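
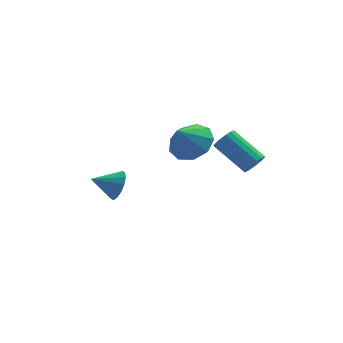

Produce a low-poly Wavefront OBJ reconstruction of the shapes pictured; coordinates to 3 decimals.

v -2.737 -1.209 -3.424
v -2.414 -1.481 -2.732
v -3.903 -1.251 -2.896
v -2.413 -1.063 -2.696
v -2.498 -0.684 -2.855
v -2.648 -0.446 -3.166
v -2.821 -0.413 -3.547
v -2.972 -0.593 -3.894
v -3.06 -0.938 -4.115
v -3.062 -1.355 -4.152
v -2.976 -1.734 -3.993
v -2.827 -1.972 -3.682
v -2.653 -2.005 -3.301
v -2.502 -1.826 -2.954
v 2.75 -4.367 -0.4
v 3.01 -4.557 0.107
v 1.85 -3.483 1.106
v 1.59 -3.293 0.6
v 3.171 -4.305 0.023
v 2.012 -3.231 1.022
v 3.22 -4.07 -0.174
v 2.06 -2.996 0.825
v 3.142 -3.914 -0.431
v 1.982 -2.84 0.568
v 2.96 -3.88 -0.68
v 1.8 -2.806 0.319
v 2.721 -3.976 -0.854
v 1.561 -2.902 0.146
v 2.49 -4.177 -0.906
v 1.33 -3.103 0.093
v 2.328 -4.429 -0.822
v 1.169 -3.355 0.177
v 2.28 -4.664 -0.625
v 1.12 -3.59 0.374
v 2.358 -4.82 -0.368
v 1.198 -3.746 0.631
v 2.54 -4.854 -0.119
v 1.38 -3.78 0.88
v 2.779 -4.758 0.054
v 1.619 -3.684 1.054
v 0.45 -1.243 -0.848
v 1.391 -1.647 -0.474
v -0.23 -1.797 0.268
v 1.282 -0.961 -0.202
v 0.783 -0.408 -0.232
v 0.128 -0.246 -0.55
v -0.375 -0.55 -1.008
v -0.493 -1.178 -1.391
v -0.169 -1.837 -1.52
v 0.445 -2.218 -1.335
v 1.061 -2.143 -0.922
f 2 1 4
f 2 4 3
f 4 1 5
f 4 5 3
f 5 1 6
f 5 6 3
f 6 1 7
f 6 7 3
f 7 1 8
f 7 8 3
f 8 1 9
f 8 9 3
f 9 1 10
f 9 10 3
f 10 1 11
f 10 11 3
f 11 1 12
f 11 12 3
f 12 1 13
f 12 13 3
f 13 1 14
f 13 14 3
f 14 1 2
f 14 2 3
f 16 15 19
f 16 19 17
f 17 19 20
f 17 20 18
f 19 15 21
f 19 21 20
f 20 21 22
f 20 22 18
f 21 15 23
f 21 23 22
f 22 23 24
f 22 24 18
f 23 15 25
f 23 25 24
f 24 25 26
f 24 26 18
f 25 15 27
f 25 27 26
f 26 27 28
f 26 28 18
f 27 15 29
f 27 29 28
f 28 29 30
f 28 30 18
f 29 15 31
f 29 31 30
f 30 31 32
f 30 32 18
f 31 15 33
f 31 33 32
f 32 33 34
f 32 34 18
f 33 15 35
f 33 35 34
f 34 35 36
f 34 36 18
f 35 15 37
f 35 37 36
f 36 37 38
f 36 38 18
f 37 15 39
f 37 39 38
f 38 39 40
f 38 40 18
f 39 15 16
f 39 16 40
f 40 16 17
f 40 17 18
f 42 41 44
f 42 44 43
f 44 41 45
f 44 45 43
f 45 41 46
f 45 46 43
f 46 41 47
f 46 47 43
f 47 41 48
f 47 48 43
f 48 41 49
f 48 49 43
f 49 41 50
f 49 50 43
f 50 41 51
f 50 51 43
f 51 41 42
f 51 42 43



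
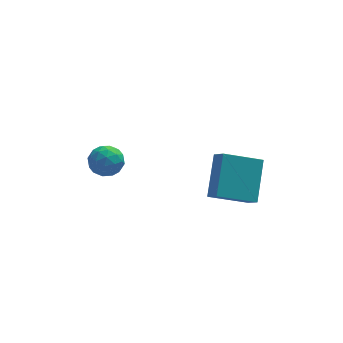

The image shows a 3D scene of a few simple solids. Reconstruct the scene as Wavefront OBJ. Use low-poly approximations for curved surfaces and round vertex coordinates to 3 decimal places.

v -2.151 1.716 2.123
v -1.756 1.922 2.735
v -1.404 0.758 1.965
v -1.009 0.964 2.577
v -1.715 0.701 2.652
v -2.176 1.292 2.75
v -0.984 1.388 1.95
v -1.445 1.979 2.048
v -1.035 1.719 2.628
v -1.487 1.295 3.063
v -1.673 1.385 1.637
v -2.125 0.961 2.072
v -2.019 1.903 2.443
v -1.141 0.777 2.257
v -1.556 0.622 2.301
v -1.324 0.743 2.661
v -2.266 1.533 2.452
v -2.034 1.654 2.812
v -2.01 0.936 2.763
v -1.126 1.026 1.888
v -0.894 1.147 2.248
v -1.836 1.937 2.039
v -1.604 2.058 2.399
v -1.15 1.744 1.937
v -1.363 1.905 2.74
v -0.924 1.342 2.647
v -0.909 1.591 2.278
v -1.18 1.939 2.336
v -1.629 1.655 2.995
v -1.19 1.093 2.902
v -1.604 0.938 2.947
v -1.876 1.285 3.004
v -1.205 1.536 2.932
v -1.97 1.587 1.798
v -1.531 1.025 1.705
v -1.284 1.395 1.696
v -1.556 1.742 1.753
v -2.236 1.338 2.053
v -1.797 0.775 1.96
v -1.98 0.741 2.364
v -2.251 1.089 2.422
v -1.955 1.144 1.768
v 2.016 -2.491 3.246
v 2.491 -1.147 4.472
v 1.776 -1.911 2.703
v 2.251 -0.567 3.929
v 3.549 -2.453 2.611
v 4.024 -1.109 3.837
v 3.309 -1.873 2.068
v 3.784 -0.529 3.294
f 1 38 17
f 38 12 41
f 17 41 6
f 38 41 17
f 1 17 13
f 17 6 18
f 13 18 2
f 17 18 13
f 1 13 22
f 13 2 23
f 22 23 8
f 13 23 22
f 1 22 34
f 22 8 37
f 34 37 11
f 22 37 34
f 1 34 38
f 34 11 42
f 38 42 12
f 34 42 38
f 2 18 29
f 18 6 32
f 29 32 10
f 18 32 29
f 6 41 19
f 41 12 40
f 19 40 5
f 41 40 19
f 12 42 39
f 42 11 35
f 39 35 3
f 42 35 39
f 11 37 36
f 37 8 24
f 36 24 7
f 37 24 36
f 8 23 28
f 23 2 25
f 28 25 9
f 23 25 28
f 4 30 16
f 30 10 31
f 16 31 5
f 30 31 16
f 4 16 14
f 16 5 15
f 14 15 3
f 16 15 14
f 4 14 21
f 14 3 20
f 21 20 7
f 14 20 21
f 4 21 26
f 21 7 27
f 26 27 9
f 21 27 26
f 4 26 30
f 26 9 33
f 30 33 10
f 26 33 30
f 5 31 19
f 31 10 32
f 19 32 6
f 31 32 19
f 3 15 39
f 15 5 40
f 39 40 12
f 15 40 39
f 7 20 36
f 20 3 35
f 36 35 11
f 20 35 36
f 9 27 28
f 27 7 24
f 28 24 8
f 27 24 28
f 10 33 29
f 33 9 25
f 29 25 2
f 33 25 29
f 44 46 43
f 47 44 43
f 43 46 45
f 45 47 43
f 44 50 46
f 48 44 47
f 48 50 44
f 46 50 45
f 49 47 45
f 45 50 49
f 49 48 47
f 50 48 49



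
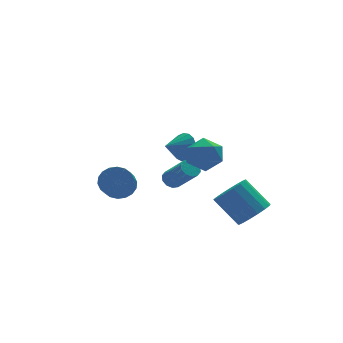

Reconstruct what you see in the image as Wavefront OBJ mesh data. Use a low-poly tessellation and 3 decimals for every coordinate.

v -0.323 -2.202 1.516
v 0.439 -2.573 2.255
v 0.081 -3.587 0.405
v 0.843 -3.958 1.144
v -0.253 -4.017 1.39
v -0.503 -3.161 2.076
v 1.023 -2.999 0.584
v 0.773 -2.143 1.27
v 1.271 -3.065 1.679
v 0.483 -3.694 2.177
v 0.037 -2.466 0.483
v -0.751 -3.095 0.981
v -2.419 1.752 -2.77
v -1.693 1.127 -2.927
v -2.256 0.263 -2.086
v -2.981 0.888 -1.93
v -1.55 1.359 -2.592
v -2.112 0.495 -1.752
v -1.578 1.669 -2.293
v -2.141 0.805 -1.452
v -1.773 1.995 -2.088
v -2.336 1.131 -1.248
v -2.096 2.273 -2.018
v -2.659 1.409 -1.178
v -2.483 2.448 -2.098
v -3.046 1.584 -1.257
v -2.857 2.485 -2.31
v -3.42 1.621 -1.47
v -3.144 2.377 -2.614
v -3.707 1.513 -1.773
v -3.288 2.145 -2.948
v -3.85 1.281 -2.108
v -3.259 1.835 -3.248
v -3.822 0.971 -2.407
v -3.064 1.509 -3.452
v -3.627 0.645 -2.612
v -2.741 1.231 -3.522
v -3.304 0.367 -2.682
v -2.354 1.056 -3.443
v -2.917 0.192 -2.602
v -1.98 1.019 -3.23
v -2.543 0.155 -2.39
v 3.454 -2.564 -4.251
v 4.451 -2.166 -4.011
v 3.603 -0.919 -2.549
v 2.606 -1.316 -2.789
v 4.275 -1.844 -4.388
v 3.427 -0.597 -2.927
v 3.911 -1.687 -4.734
v 3.062 -0.44 -3.272
v 3.442 -1.73 -4.969
v 2.593 -0.483 -3.508
v 2.975 -1.965 -5.04
v 2.127 -0.718 -3.578
v 2.619 -2.336 -4.929
v 1.771 -1.089 -3.468
v 2.454 -2.76 -4.664
v 1.605 -1.513 -3.203
v 2.518 -3.138 -4.304
v 1.67 -1.891 -2.842
v 2.796 -3.385 -3.931
v 1.948 -2.138 -2.47
v 3.226 -3.444 -3.632
v 2.377 -2.197 -2.171
v 3.707 -3.301 -3.475
v 2.859 -2.054 -2.013
v 4.131 -2.989 -3.495
v 3.282 -1.742 -2.034
v 4.399 -2.579 -3.688
v 3.551 -1.332 -2.227
v 2.404 3.888 -2.094
v 2.793 3.519 -1.262
v 1.136 3.652 -1.606
v 2.744 3.981 -1.169
v 2.616 4.422 -1.288
v 2.44 4.74 -1.592
v 2.256 4.863 -2.011
v 2.106 4.762 -2.449
v 2.024 4.461 -2.806
v 2.029 4.029 -3
v 2.121 3.564 -2.986
v 2.277 3.174 -2.768
v 2.463 2.946 -2.396
v 2.635 2.935 -1.955
v 2.754 3.142 -1.545
v -0.142 0.027 -2.039
v 0.343 -0.138 -2.37
v 0.867 -1.393 -0.972
v 0.382 -1.227 -0.641
v 0.445 0.15 -2.149
v 0.97 -1.104 -0.751
v 0.323 0.391 -1.887
v 0.847 -0.863 -0.489
v 0.023 0.494 -1.682
v 0.548 -0.761 -0.285
v -0.34 0.418 -1.614
v 0.185 -0.837 -0.216
v -0.627 0.193 -1.708
v -0.103 -1.062 -0.31
v -0.73 -0.096 -1.929
v -0.205 -1.35 -0.531
v -0.607 -0.337 -2.191
v -0.083 -1.591 -0.793
v -0.308 -0.439 -2.395
v 0.217 -1.694 -0.998
v 0.055 -0.363 -2.464
v 0.58 -1.618 -1.066
f 1 12 6
f 1 6 2
f 1 2 8
f 1 8 11
f 1 11 12
f 2 6 10
f 6 12 5
f 12 11 3
f 11 8 7
f 8 2 9
f 4 10 5
f 4 5 3
f 4 3 7
f 4 7 9
f 4 9 10
f 5 10 6
f 3 5 12
f 7 3 11
f 9 7 8
f 10 9 2
f 14 13 17
f 14 17 15
f 15 17 18
f 15 18 16
f 17 13 19
f 17 19 18
f 18 19 20
f 18 20 16
f 19 13 21
f 19 21 20
f 20 21 22
f 20 22 16
f 21 13 23
f 21 23 22
f 22 23 24
f 22 24 16
f 23 13 25
f 23 25 24
f 24 25 26
f 24 26 16
f 25 13 27
f 25 27 26
f 26 27 28
f 26 28 16
f 27 13 29
f 27 29 28
f 28 29 30
f 28 30 16
f 29 13 31
f 29 31 30
f 30 31 32
f 30 32 16
f 31 13 33
f 31 33 32
f 32 33 34
f 32 34 16
f 33 13 35
f 33 35 34
f 34 35 36
f 34 36 16
f 35 13 37
f 35 37 36
f 36 37 38
f 36 38 16
f 37 13 39
f 37 39 38
f 38 39 40
f 38 40 16
f 39 13 41
f 39 41 40
f 40 41 42
f 40 42 16
f 41 13 14
f 41 14 42
f 42 14 15
f 42 15 16
f 44 43 47
f 44 47 45
f 45 47 48
f 45 48 46
f 47 43 49
f 47 49 48
f 48 49 50
f 48 50 46
f 49 43 51
f 49 51 50
f 50 51 52
f 50 52 46
f 51 43 53
f 51 53 52
f 52 53 54
f 52 54 46
f 53 43 55
f 53 55 54
f 54 55 56
f 54 56 46
f 55 43 57
f 55 57 56
f 56 57 58
f 56 58 46
f 57 43 59
f 57 59 58
f 58 59 60
f 58 60 46
f 59 43 61
f 59 61 60
f 60 61 62
f 60 62 46
f 61 43 63
f 61 63 62
f 62 63 64
f 62 64 46
f 63 43 65
f 63 65 64
f 64 65 66
f 64 66 46
f 65 43 67
f 65 67 66
f 66 67 68
f 66 68 46
f 67 43 69
f 67 69 68
f 68 69 70
f 68 70 46
f 69 43 44
f 69 44 70
f 70 44 45
f 70 45 46
f 72 71 74
f 72 74 73
f 74 71 75
f 74 75 73
f 75 71 76
f 75 76 73
f 76 71 77
f 76 77 73
f 77 71 78
f 77 78 73
f 78 71 79
f 78 79 73
f 79 71 80
f 79 80 73
f 80 71 81
f 80 81 73
f 81 71 82
f 81 82 73
f 82 71 83
f 82 83 73
f 83 71 84
f 83 84 73
f 84 71 85
f 84 85 73
f 85 71 72
f 85 72 73
f 87 86 90
f 87 90 88
f 88 90 91
f 88 91 89
f 90 86 92
f 90 92 91
f 91 92 93
f 91 93 89
f 92 86 94
f 92 94 93
f 93 94 95
f 93 95 89
f 94 86 96
f 94 96 95
f 95 96 97
f 95 97 89
f 96 86 98
f 96 98 97
f 97 98 99
f 97 99 89
f 98 86 100
f 98 100 99
f 99 100 101
f 99 101 89
f 100 86 102
f 100 102 101
f 101 102 103
f 101 103 89
f 102 86 104
f 102 104 103
f 103 104 105
f 103 105 89
f 104 86 106
f 104 106 105
f 105 106 107
f 105 107 89
f 106 86 87
f 106 87 107
f 107 87 88
f 107 88 89



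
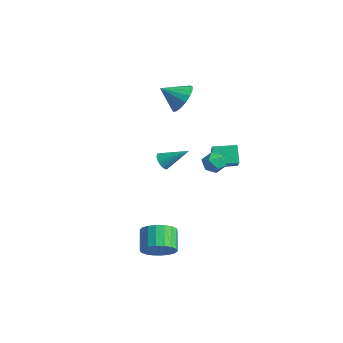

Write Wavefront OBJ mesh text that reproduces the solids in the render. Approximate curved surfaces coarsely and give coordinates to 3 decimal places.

v -4.358 2.004 -1.973
v -3.919 1.616 -2.04
v -3.322 3.016 -1.027
v -3.887 1.764 -2.233
v -3.936 1.953 -2.382
v -4.058 2.151 -2.459
v -4.233 2.324 -2.453
v -4.429 2.441 -2.363
v -4.612 2.483 -2.206
v -4.752 2.442 -2.009
v -4.824 2.325 -1.806
v -4.816 2.153 -1.631
v -4.728 1.955 -1.516
v -4.576 1.766 -1.479
v -4.387 1.618 -1.528
v -4.193 1.536 -1.654
v -4.027 1.536 -1.835
v -0.833 2.619 -0.56
v -1.526 3.098 0.267
v -1.537 3.165 -1.465
v -2.23 3.644 -0.638
v -0.03 3.716 -0.522
v -0.723 4.195 0.305
v -0.734 4.262 -1.427
v -1.427 4.741 -0.6
v -0.236 2.669 0.449
v 0.336 2.44 0.066
v -0.716 1.6 0.374
v -0.144 1.371 -0.009
v -0.068 1.534 0.694
v 0.228 2.195 0.741
v -0.608 1.845 -0.301
v -0.312 2.506 -0.254
v 0.106 1.93 -0.397
v 0.44 1.738 0.218
v -0.82 2.302 0.222
v -0.486 2.11 0.837
v 1.536 -3.311 -3.127
v 2.105 -3.413 -2.347
v 1.232 -2.671 -1.614
v 0.664 -2.569 -2.393
v 2.257 -3.053 -2.531
v 1.384 -2.311 -1.797
v 2.266 -2.744 -2.832
v 1.394 -2.002 -2.099
v 2.131 -2.547 -3.192
v 1.258 -1.805 -2.459
v 1.878 -2.502 -3.539
v 1.005 -1.76 -2.806
v 1.557 -2.617 -3.804
v 0.685 -1.875 -3.071
v 1.232 -2.869 -3.935
v 0.36 -2.127 -3.202
v 0.968 -3.209 -3.906
v 0.095 -2.467 -3.173
v 0.816 -3.569 -3.723
v -0.057 -2.827 -2.989
v 0.806 -3.878 -3.421
v -0.066 -3.136 -2.688
v 0.942 -4.075 -3.061
v 0.069 -3.333 -2.328
v 1.195 -4.12 -2.714
v 0.322 -3.378 -1.981
v 1.515 -4.005 -2.449
v 0.643 -3.263 -1.716
v 1.84 -3.753 -2.318
v 0.968 -3.011 -1.585
v -3.484 2.684 3.303
v -2.795 1.962 3.237
v -4.316 1.816 4.097
v -2.671 2.204 3.631
v -2.733 2.555 3.95
v -2.967 2.936 4.12
v -3.32 3.259 4.104
v -3.71 3.45 3.904
v -4.049 3.466 3.566
v -4.259 3.302 3.168
v -4.291 2.996 2.801
v -4.138 2.619 2.549
v -3.836 2.257 2.469
v -3.453 1.992 2.581
v -3.077 1.886 2.858
f 2 1 4
f 2 4 3
f 4 1 5
f 4 5 3
f 5 1 6
f 5 6 3
f 6 1 7
f 6 7 3
f 7 1 8
f 7 8 3
f 8 1 9
f 8 9 3
f 9 1 10
f 9 10 3
f 10 1 11
f 10 11 3
f 11 1 12
f 11 12 3
f 12 1 13
f 12 13 3
f 13 1 14
f 13 14 3
f 14 1 15
f 14 15 3
f 15 1 16
f 15 16 3
f 16 1 17
f 16 17 3
f 17 1 2
f 17 2 3
f 19 21 18
f 22 19 18
f 18 21 20
f 20 22 18
f 19 25 21
f 23 19 22
f 23 25 19
f 21 25 20
f 24 22 20
f 20 25 24
f 24 23 22
f 25 23 24
f 26 37 31
f 26 31 27
f 26 27 33
f 26 33 36
f 26 36 37
f 27 31 35
f 31 37 30
f 37 36 28
f 36 33 32
f 33 27 34
f 29 35 30
f 29 30 28
f 29 28 32
f 29 32 34
f 29 34 35
f 30 35 31
f 28 30 37
f 32 28 36
f 34 32 33
f 35 34 27
f 39 38 42
f 39 42 40
f 40 42 43
f 40 43 41
f 42 38 44
f 42 44 43
f 43 44 45
f 43 45 41
f 44 38 46
f 44 46 45
f 45 46 47
f 45 47 41
f 46 38 48
f 46 48 47
f 47 48 49
f 47 49 41
f 48 38 50
f 48 50 49
f 49 50 51
f 49 51 41
f 50 38 52
f 50 52 51
f 51 52 53
f 51 53 41
f 52 38 54
f 52 54 53
f 53 54 55
f 53 55 41
f 54 38 56
f 54 56 55
f 55 56 57
f 55 57 41
f 56 38 58
f 56 58 57
f 57 58 59
f 57 59 41
f 58 38 60
f 58 60 59
f 59 60 61
f 59 61 41
f 60 38 62
f 60 62 61
f 61 62 63
f 61 63 41
f 62 38 64
f 62 64 63
f 63 64 65
f 63 65 41
f 64 38 66
f 64 66 65
f 65 66 67
f 65 67 41
f 66 38 39
f 66 39 67
f 67 39 40
f 67 40 41
f 69 68 71
f 69 71 70
f 71 68 72
f 71 72 70
f 72 68 73
f 72 73 70
f 73 68 74
f 73 74 70
f 74 68 75
f 74 75 70
f 75 68 76
f 75 76 70
f 76 68 77
f 76 77 70
f 77 68 78
f 77 78 70
f 78 68 79
f 78 79 70
f 79 68 80
f 79 80 70
f 80 68 81
f 80 81 70
f 81 68 82
f 81 82 70
f 82 68 69
f 82 69 70



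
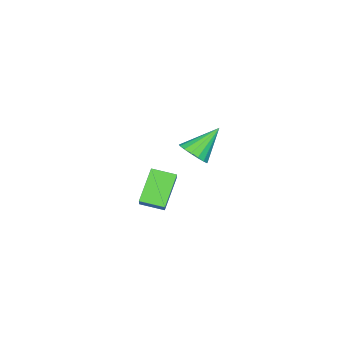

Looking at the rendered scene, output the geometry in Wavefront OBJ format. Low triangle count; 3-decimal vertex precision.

v -1.845 3.071 1.107
v -1.193 3.624 1.353
v -3.055 3.869 2.513
v -1.402 3.841 1.051
v -1.712 3.881 0.762
v -2.052 3.735 0.552
v -2.345 3.437 0.468
v -2.524 3.056 0.531
v -2.547 2.678 0.726
v -2.409 2.39 1.008
v -2.142 2.258 1.313
v -1.807 2.312 1.57
v -1.48 2.54 1.721
v -1.238 2.89 1.732
v -1.134 3.281 1.599
v 3.831 3.133 0.96
v 2.506 3.067 2.347
v 3.492 4.273 0.69
v 2.167 4.207 2.078
v 4.813 3.653 1.922
v 3.488 3.587 3.31
v 4.474 4.793 1.653
v 3.149 4.727 3.04
f 2 1 4
f 2 4 3
f 4 1 5
f 4 5 3
f 5 1 6
f 5 6 3
f 6 1 7
f 6 7 3
f 7 1 8
f 7 8 3
f 8 1 9
f 8 9 3
f 9 1 10
f 9 10 3
f 10 1 11
f 10 11 3
f 11 1 12
f 11 12 3
f 12 1 13
f 12 13 3
f 13 1 14
f 13 14 3
f 14 1 15
f 14 15 3
f 15 1 2
f 15 2 3
f 17 19 16
f 20 17 16
f 16 19 18
f 18 20 16
f 17 23 19
f 21 17 20
f 21 23 17
f 19 23 18
f 22 20 18
f 18 23 22
f 22 21 20
f 23 21 22



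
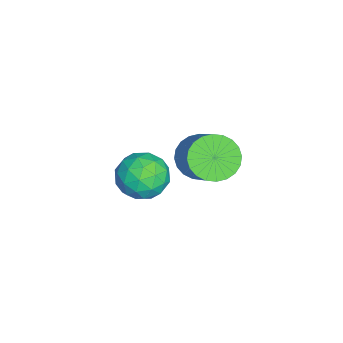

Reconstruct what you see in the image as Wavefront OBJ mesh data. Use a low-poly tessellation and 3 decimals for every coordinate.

v 0.714 -3.264 -2.235
v 1.33 -2.532 -2.586
v 2.03 -4.148 -1.774
v 2.646 -3.416 -2.125
v 2.073 -3.247 -1.298
v 1.26 -2.701 -1.583
v 2.1 -3.979 -2.777
v 1.287 -3.433 -3.062
v 2.186 -2.973 -2.922
v 2.17 -2.521 -2.007
v 1.19 -4.159 -2.353
v 1.174 -3.707 -1.438
v 0.907 -2.82 -2.451
v 2.453 -3.86 -1.909
v 2.117 -3.761 -1.423
v 2.479 -3.33 -1.63
v 0.866 -2.92 -1.861
v 1.228 -2.489 -2.068
v 1.665 -2.91 -1.311
v 2.132 -4.191 -2.292
v 2.494 -3.76 -2.499
v 0.881 -3.35 -2.73
v 1.243 -2.919 -2.937
v 1.695 -3.77 -3.049
v 1.772 -2.649 -2.855
v 2.545 -3.169 -2.584
v 2.224 -3.5 -2.967
v 1.747 -3.179 -3.134
v 1.763 -2.383 -2.317
v 2.536 -2.903 -2.047
v 2.199 -2.804 -1.56
v 1.721 -2.483 -1.728
v 2.266 -2.643 -2.514
v 0.824 -3.777 -2.313
v 1.597 -4.297 -2.043
v 1.639 -4.197 -2.632
v 1.161 -3.876 -2.8
v 0.815 -3.511 -1.776
v 1.588 -4.031 -1.505
v 1.613 -3.501 -1.226
v 1.136 -3.18 -1.393
v 1.094 -4.037 -1.846
v 2.818 -1.225 0.268
v 3.291 -1.956 0.085
v 4.776 -1.366 1.569
v 4.302 -0.635 1.752
v 3.427 -1.73 -0.14
v 4.911 -1.139 1.343
v 3.469 -1.426 -0.304
v 4.954 -0.836 1.18
v 3.413 -1.092 -0.38
v 4.897 -0.502 1.103
v 3.266 -0.778 -0.358
v 4.75 -0.188 1.126
v 3.05 -0.533 -0.24
v 4.535 0.058 1.243
v 2.8 -0.392 -0.045
v 4.284 0.198 1.438
v 2.552 -0.379 0.198
v 4.036 0.212 1.681
v 2.344 -0.494 0.451
v 3.829 0.096 1.935
v 2.209 -0.721 0.677
v 3.693 -0.13 2.16
v 2.166 -1.024 0.84
v 3.651 -0.434 2.324
v 2.223 -1.358 0.917
v 3.707 -0.768 2.4
v 2.37 -1.672 0.894
v 3.854 -1.082 2.378
v 2.585 -1.918 0.777
v 4.07 -1.327 2.26
v 2.836 -2.058 0.582
v 4.32 -1.468 2.065
v 3.084 -2.072 0.339
v 4.568 -1.481 1.822
f 1 38 17
f 38 12 41
f 17 41 6
f 38 41 17
f 1 17 13
f 17 6 18
f 13 18 2
f 17 18 13
f 1 13 22
f 13 2 23
f 22 23 8
f 13 23 22
f 1 22 34
f 22 8 37
f 34 37 11
f 22 37 34
f 1 34 38
f 34 11 42
f 38 42 12
f 34 42 38
f 2 18 29
f 18 6 32
f 29 32 10
f 18 32 29
f 6 41 19
f 41 12 40
f 19 40 5
f 41 40 19
f 12 42 39
f 42 11 35
f 39 35 3
f 42 35 39
f 11 37 36
f 37 8 24
f 36 24 7
f 37 24 36
f 8 23 28
f 23 2 25
f 28 25 9
f 23 25 28
f 4 30 16
f 30 10 31
f 16 31 5
f 30 31 16
f 4 16 14
f 16 5 15
f 14 15 3
f 16 15 14
f 4 14 21
f 14 3 20
f 21 20 7
f 14 20 21
f 4 21 26
f 21 7 27
f 26 27 9
f 21 27 26
f 4 26 30
f 26 9 33
f 30 33 10
f 26 33 30
f 5 31 19
f 31 10 32
f 19 32 6
f 31 32 19
f 3 15 39
f 15 5 40
f 39 40 12
f 15 40 39
f 7 20 36
f 20 3 35
f 36 35 11
f 20 35 36
f 9 27 28
f 27 7 24
f 28 24 8
f 27 24 28
f 10 33 29
f 33 9 25
f 29 25 2
f 33 25 29
f 44 43 47
f 44 47 45
f 45 47 48
f 45 48 46
f 47 43 49
f 47 49 48
f 48 49 50
f 48 50 46
f 49 43 51
f 49 51 50
f 50 51 52
f 50 52 46
f 51 43 53
f 51 53 52
f 52 53 54
f 52 54 46
f 53 43 55
f 53 55 54
f 54 55 56
f 54 56 46
f 55 43 57
f 55 57 56
f 56 57 58
f 56 58 46
f 57 43 59
f 57 59 58
f 58 59 60
f 58 60 46
f 59 43 61
f 59 61 60
f 60 61 62
f 60 62 46
f 61 43 63
f 61 63 62
f 62 63 64
f 62 64 46
f 63 43 65
f 63 65 64
f 64 65 66
f 64 66 46
f 65 43 67
f 65 67 66
f 66 67 68
f 66 68 46
f 67 43 69
f 67 69 68
f 68 69 70
f 68 70 46
f 69 43 71
f 69 71 70
f 70 71 72
f 70 72 46
f 71 43 73
f 71 73 72
f 72 73 74
f 72 74 46
f 73 43 75
f 73 75 74
f 74 75 76
f 74 76 46
f 75 43 44
f 75 44 76
f 76 44 45
f 76 45 46



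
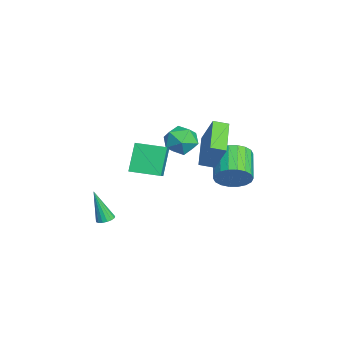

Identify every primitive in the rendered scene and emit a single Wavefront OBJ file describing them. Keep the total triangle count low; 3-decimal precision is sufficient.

v -0.847 -1.268 4.056
v 0.616 -1.474 4.955
v -0.5 0.354 3.862
v 0.964 0.148 4.761
v 0.056 -1.648 2.499
v 1.52 -1.854 3.398
v 0.404 -0.026 2.305
v 1.867 -0.232 3.204
v 2.732 -3.089 0.668
v 3.098 -3.441 0.622
v 2.428 -3.651 2.532
v 3.217 -3.243 0.701
v 3.225 -3.01 0.773
v 3.12 -2.795 0.82
v 2.926 -2.647 0.833
v 2.688 -2.601 0.808
v 2.46 -2.666 0.751
v 2.294 -2.828 0.675
v 2.229 -3.05 0.598
v 2.279 -3.281 0.536
v 2.433 -3.468 0.505
v 2.655 -3.568 0.511
v 2.895 -3.558 0.553
v -1.904 3.847 0.578
v -1.469 4.454 1.344
v -3.22 4.62 2.208
v -3.656 4.013 1.442
v -1.6 4.774 1.017
v -3.351 4.94 1.881
v -1.791 4.911 0.603
v -3.542 5.077 1.467
v -2.005 4.837 0.184
v -3.756 5.003 1.048
v -2.199 4.567 -0.157
v -3.95 4.733 0.707
v -2.335 4.154 -0.353
v -4.086 4.32 0.512
v -2.385 3.681 -0.364
v -4.136 3.847 0.501
v -2.34 3.24 -0.188
v -4.091 3.406 0.676
v -2.209 2.92 0.139
v -3.96 3.086 1.003
v -2.018 2.783 0.553
v -3.769 2.949 1.417
v -1.804 2.857 0.972
v -3.555 3.023 1.836
v -1.61 3.127 1.313
v -3.361 3.293 2.177
v -1.474 3.54 1.508
v -3.225 3.706 2.373
v -1.424 4.013 1.519
v -3.175 4.179 2.384
v -4.069 2.028 2.904
v -3.35 1.611 3.598
v -3.71 0.749 1.762
v -2.991 0.332 2.456
v -4.049 0.29 2.683
v -4.271 1.081 3.389
v -2.789 1.279 1.971
v -3.011 2.07 2.677
v -2.559 1.148 3.021
v -3.337 0.537 3.461
v -3.723 1.823 1.899
v -4.501 1.212 2.339
v -1.016 2.774 1.977
v -1.033 1.917 2.218
v -2.873 3.078 2.933
v -2.889 2.221 3.174
v 0.029 3.279 3.846
v 0.013 2.422 4.087
v -1.827 3.583 4.802
v -1.844 2.726 5.043
f 2 4 1
f 5 2 1
f 1 4 3
f 3 5 1
f 2 8 4
f 6 2 5
f 6 8 2
f 4 8 3
f 7 5 3
f 3 8 7
f 7 6 5
f 8 6 7
f 10 9 12
f 10 12 11
f 12 9 13
f 12 13 11
f 13 9 14
f 13 14 11
f 14 9 15
f 14 15 11
f 15 9 16
f 15 16 11
f 16 9 17
f 16 17 11
f 17 9 18
f 17 18 11
f 18 9 19
f 18 19 11
f 19 9 20
f 19 20 11
f 20 9 21
f 20 21 11
f 21 9 22
f 21 22 11
f 22 9 23
f 22 23 11
f 23 9 10
f 23 10 11
f 25 24 28
f 25 28 26
f 26 28 29
f 26 29 27
f 28 24 30
f 28 30 29
f 29 30 31
f 29 31 27
f 30 24 32
f 30 32 31
f 31 32 33
f 31 33 27
f 32 24 34
f 32 34 33
f 33 34 35
f 33 35 27
f 34 24 36
f 34 36 35
f 35 36 37
f 35 37 27
f 36 24 38
f 36 38 37
f 37 38 39
f 37 39 27
f 38 24 40
f 38 40 39
f 39 40 41
f 39 41 27
f 40 24 42
f 40 42 41
f 41 42 43
f 41 43 27
f 42 24 44
f 42 44 43
f 43 44 45
f 43 45 27
f 44 24 46
f 44 46 45
f 45 46 47
f 45 47 27
f 46 24 48
f 46 48 47
f 47 48 49
f 47 49 27
f 48 24 50
f 48 50 49
f 49 50 51
f 49 51 27
f 50 24 52
f 50 52 51
f 51 52 53
f 51 53 27
f 52 24 25
f 52 25 53
f 53 25 26
f 53 26 27
f 54 65 59
f 54 59 55
f 54 55 61
f 54 61 64
f 54 64 65
f 55 59 63
f 59 65 58
f 65 64 56
f 64 61 60
f 61 55 62
f 57 63 58
f 57 58 56
f 57 56 60
f 57 60 62
f 57 62 63
f 58 63 59
f 56 58 65
f 60 56 64
f 62 60 61
f 63 62 55
f 67 69 66
f 70 67 66
f 66 69 68
f 68 70 66
f 67 73 69
f 71 67 70
f 71 73 67
f 69 73 68
f 72 70 68
f 68 73 72
f 72 71 70
f 73 71 72



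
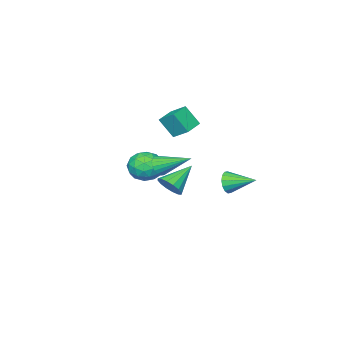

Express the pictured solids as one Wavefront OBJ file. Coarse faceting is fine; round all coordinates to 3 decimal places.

v -4.35 -4.348 0.777
v -4.438 -3.289 1.49
v -4.695 -3.559 -0.439
v -4.784 -2.5 0.274
v -3.156 -4.12 0.586
v -3.245 -3.061 1.299
v -3.502 -3.331 -0.63
v -3.59 -2.272 0.083
v -1.298 2.799 -1.314
v -0.922 2.743 -0.668
v -1.882 4.281 -0.846
v -0.676 2.917 -0.913
v -0.597 3.06 -1.265
v -0.705 3.133 -1.63
v -0.973 3.116 -1.911
v -1.328 3.015 -2.032
v -1.674 2.856 -1.961
v -1.92 2.681 -1.716
v -2 2.539 -1.364
v -1.891 2.466 -0.999
v -1.624 2.482 -0.718
v -1.269 2.584 -0.597
v -1.989 -2.72 -2.391
v -1.328 -2.168 -1.716
v -0.872 -4.092 -2.364
v -0.211 -3.54 -1.689
v -1.185 -3.891 -1.336
v -1.875 -3.043 -1.352
v -0.325 -3.217 -2.728
v -1.015 -2.369 -2.744
v -0.3 -2.476 -1.924
v -0.831 -2.892 -1.064
v -1.369 -3.368 -3.016
v -1.9 -3.784 -2.156
v -1.757 -2.324 -2.056
v -0.443 -3.936 -2.024
v -1.016 -4.142 -1.817
v -0.627 -3.818 -1.42
v -2.078 -2.837 -1.842
v -1.69 -2.513 -1.445
v -1.605 -3.526 -1.222
v -0.51 -3.747 -2.635
v -0.122 -3.423 -2.238
v -1.573 -2.442 -2.66
v -1.184 -2.118 -2.263
v -0.595 -2.734 -2.858
v -0.764 -2.181 -1.781
v -0.107 -2.987 -1.766
v -0.174 -2.797 -2.376
v -0.58 -2.299 -2.386
v -1.076 -2.425 -1.276
v -0.419 -3.232 -1.26
v -0.992 -3.437 -1.052
v -1.398 -2.939 -1.062
v -0.471 -2.606 -1.398
v -1.781 -3.028 -2.82
v -1.124 -3.835 -2.804
v -0.802 -3.321 -3.018
v -1.208 -2.823 -3.028
v -2.093 -3.273 -2.314
v -1.436 -4.079 -2.299
v -1.62 -3.961 -1.694
v -2.026 -3.463 -1.704
v -1.729 -3.654 -2.682
v 3.721 3.407 0.393
v 4.059 3.982 0.816
v 2.239 3.533 1.407
v 3.867 4.174 0.511
v 3.636 4.161 0.174
v 3.427 3.946 -0.104
v 3.297 3.586 -0.249
v 3.281 3.178 -0.222
v 3.383 2.832 -0.03
v 3.575 2.639 0.276
v 3.807 2.653 0.612
v 4.015 2.868 0.89
v 4.145 3.228 1.035
v 4.161 3.635 1.008
v -1.194 -2.147 -1.698
v -0.926 -1.777 -2.228
v -1.806 -0.333 -0.742
v -1.219 -1.828 -2.32
v -1.507 -1.942 -2.289
v -1.734 -2.096 -2.14
v -1.853 -2.261 -1.904
v -1.841 -2.403 -1.627
v -1.702 -2.494 -1.364
v -1.462 -2.517 -1.167
v -1.168 -2.466 -1.075
v -0.88 -2.352 -1.107
v -0.654 -2.198 -1.255
v -0.535 -2.033 -1.491
v -0.546 -1.891 -1.768
v -0.686 -1.8 -2.031
f 2 4 1
f 5 2 1
f 1 4 3
f 3 5 1
f 2 8 4
f 6 2 5
f 6 8 2
f 4 8 3
f 7 5 3
f 3 8 7
f 7 6 5
f 8 6 7
f 10 9 12
f 10 12 11
f 12 9 13
f 12 13 11
f 13 9 14
f 13 14 11
f 14 9 15
f 14 15 11
f 15 9 16
f 15 16 11
f 16 9 17
f 16 17 11
f 17 9 18
f 17 18 11
f 18 9 19
f 18 19 11
f 19 9 20
f 19 20 11
f 20 9 21
f 20 21 11
f 21 9 22
f 21 22 11
f 22 9 10
f 22 10 11
f 23 60 39
f 60 34 63
f 39 63 28
f 60 63 39
f 23 39 35
f 39 28 40
f 35 40 24
f 39 40 35
f 23 35 44
f 35 24 45
f 44 45 30
f 35 45 44
f 23 44 56
f 44 30 59
f 56 59 33
f 44 59 56
f 23 56 60
f 56 33 64
f 60 64 34
f 56 64 60
f 24 40 51
f 40 28 54
f 51 54 32
f 40 54 51
f 28 63 41
f 63 34 62
f 41 62 27
f 63 62 41
f 34 64 61
f 64 33 57
f 61 57 25
f 64 57 61
f 33 59 58
f 59 30 46
f 58 46 29
f 59 46 58
f 30 45 50
f 45 24 47
f 50 47 31
f 45 47 50
f 26 52 38
f 52 32 53
f 38 53 27
f 52 53 38
f 26 38 36
f 38 27 37
f 36 37 25
f 38 37 36
f 26 36 43
f 36 25 42
f 43 42 29
f 36 42 43
f 26 43 48
f 43 29 49
f 48 49 31
f 43 49 48
f 26 48 52
f 48 31 55
f 52 55 32
f 48 55 52
f 27 53 41
f 53 32 54
f 41 54 28
f 53 54 41
f 25 37 61
f 37 27 62
f 61 62 34
f 37 62 61
f 29 42 58
f 42 25 57
f 58 57 33
f 42 57 58
f 31 49 50
f 49 29 46
f 50 46 30
f 49 46 50
f 32 55 51
f 55 31 47
f 51 47 24
f 55 47 51
f 66 65 68
f 66 68 67
f 68 65 69
f 68 69 67
f 69 65 70
f 69 70 67
f 70 65 71
f 70 71 67
f 71 65 72
f 71 72 67
f 72 65 73
f 72 73 67
f 73 65 74
f 73 74 67
f 74 65 75
f 74 75 67
f 75 65 76
f 75 76 67
f 76 65 77
f 76 77 67
f 77 65 78
f 77 78 67
f 78 65 66
f 78 66 67
f 80 79 82
f 80 82 81
f 82 79 83
f 82 83 81
f 83 79 84
f 83 84 81
f 84 79 85
f 84 85 81
f 85 79 86
f 85 86 81
f 86 79 87
f 86 87 81
f 87 79 88
f 87 88 81
f 88 79 89
f 88 89 81
f 89 79 90
f 89 90 81
f 90 79 91
f 90 91 81
f 91 79 92
f 91 92 81
f 92 79 93
f 92 93 81
f 93 79 94
f 93 94 81
f 94 79 80
f 94 80 81



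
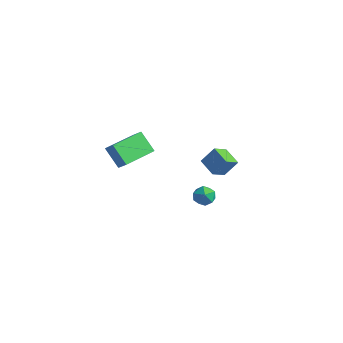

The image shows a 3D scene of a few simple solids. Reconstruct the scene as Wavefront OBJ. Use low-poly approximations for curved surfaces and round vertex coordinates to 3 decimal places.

v 1.947 -4.709 3.455
v 2.578 -4.721 4.024
v 1.95 -2.519 3.497
v 2.582 -2.531 4.066
v 2.958 -4.689 2.334
v 3.59 -4.701 2.903
v 2.962 -2.499 2.376
v 3.593 -2.511 2.945
v 2.64 2.545 -4.103
v 3.4 2.731 -3.942
v 2.7 1.569 -3.258
v 3.46 1.755 -3.097
v 2.872 2.244 -2.867
v 2.835 2.848 -3.39
v 3.265 1.452 -3.81
v 3.228 2.056 -4.333
v 3.787 2.056 -3.761
v 3.543 2.545 -3.178
v 2.557 1.755 -4.022
v 2.313 2.244 -3.439
v 2.935 4.023 -2.765
v 2.922 2.99 -2.174
v 1.733 4.293 -2.32
v 1.72 3.26 -1.729
v 3.46 4.62 -1.711
v 3.447 3.587 -1.12
v 2.258 4.89 -1.266
v 2.245 3.857 -0.675
f 2 4 1
f 5 2 1
f 1 4 3
f 3 5 1
f 2 8 4
f 6 2 5
f 6 8 2
f 4 8 3
f 7 5 3
f 3 8 7
f 7 6 5
f 8 6 7
f 9 20 14
f 9 14 10
f 9 10 16
f 9 16 19
f 9 19 20
f 10 14 18
f 14 20 13
f 20 19 11
f 19 16 15
f 16 10 17
f 12 18 13
f 12 13 11
f 12 11 15
f 12 15 17
f 12 17 18
f 13 18 14
f 11 13 20
f 15 11 19
f 17 15 16
f 18 17 10
f 22 24 21
f 25 22 21
f 21 24 23
f 23 25 21
f 22 28 24
f 26 22 25
f 26 28 22
f 24 28 23
f 27 25 23
f 23 28 27
f 27 26 25
f 28 26 27



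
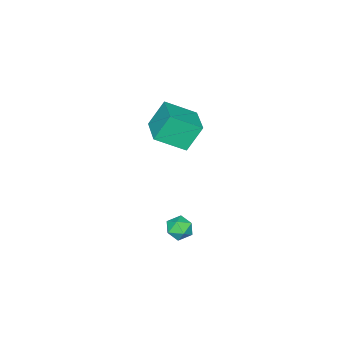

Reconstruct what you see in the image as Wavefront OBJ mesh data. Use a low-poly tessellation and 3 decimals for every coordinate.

v 1.594 3.016 -3.75
v 2.177 3.605 -4.021
v 2.643 2.175 -3.319
v 3.226 2.764 -3.59
v 2.719 2.937 -2.901
v 2.071 3.457 -3.168
v 2.749 2.323 -4.172
v 2.101 2.843 -4.439
v 2.892 3.177 -4.282
v 2.873 3.557 -3.497
v 1.947 2.223 -3.843
v 1.928 2.603 -3.058
v 0.006 1.027 1.845
v 1.224 -0.279 2.872
v -0.836 1.486 3.428
v 0.382 0.18 4.455
v 1.418 2.58 2.145
v 2.636 1.274 3.172
v 0.576 3.039 3.728
v 1.794 1.733 4.755
f 1 12 6
f 1 6 2
f 1 2 8
f 1 8 11
f 1 11 12
f 2 6 10
f 6 12 5
f 12 11 3
f 11 8 7
f 8 2 9
f 4 10 5
f 4 5 3
f 4 3 7
f 4 7 9
f 4 9 10
f 5 10 6
f 3 5 12
f 7 3 11
f 9 7 8
f 10 9 2
f 14 16 13
f 17 14 13
f 13 16 15
f 15 17 13
f 14 20 16
f 18 14 17
f 18 20 14
f 16 20 15
f 19 17 15
f 15 20 19
f 19 18 17
f 20 18 19



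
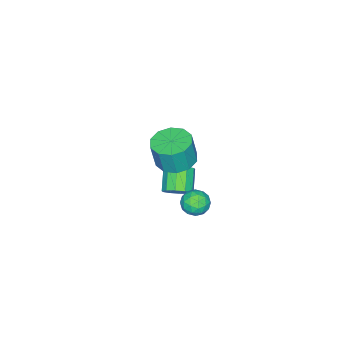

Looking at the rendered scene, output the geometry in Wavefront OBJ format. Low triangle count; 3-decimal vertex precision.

v 0.966 0.586 -1.927
v 1.373 0.744 -1.392
v 0.541 0.272 -0.619
v 0.134 0.114 -1.153
v 1.116 1.077 -1.465
v 0.284 0.605 -0.692
v 0.802 1.222 -1.715
v -0.03 0.75 -0.942
v 0.55 1.124 -2.045
v -0.281 0.652 -1.272
v 0.458 0.821 -2.33
v -0.374 0.348 -1.557
v 0.559 0.428 -2.461
v -0.273 -0.044 -1.688
v 0.816 0.095 -2.388
v -0.016 -0.377 -1.615
v 1.13 -0.05 -2.138
v 0.298 -0.522 -1.365
v 1.381 0.048 -1.808
v 0.55 -0.424 -1.035
v 1.474 0.352 -1.523
v 0.642 -0.121 -0.75
v 3.306 2.097 3.066
v 4.023 2.602 2.994
v 4.231 2.488 4.262
v 3.514 1.983 4.334
v 3.598 2.927 3.093
v 3.806 2.813 4.361
v 3.061 2.934 3.182
v 3.269 2.82 4.45
v 2.618 2.622 3.226
v 2.826 2.508 4.494
v 2.438 2.109 3.209
v 2.646 1.995 4.477
v 2.589 1.592 3.138
v 2.797 1.478 4.406
v 3.014 1.267 3.039
v 3.222 1.153 4.307
v 3.551 1.26 2.95
v 3.759 1.146 4.218
v 3.994 1.572 2.906
v 4.202 1.458 4.174
v 4.174 2.085 2.923
v 4.382 1.971 4.191
v 1.127 2.342 -1.512
v 1.482 2.257 -2.102
v 1.218 1.243 -1.298
v 1.573 1.158 -1.888
v 1.858 1.504 -1.358
v 1.802 2.183 -1.49
v 0.898 1.317 -1.91
v 0.842 1.996 -2.042
v 1.341 1.623 -2.348
v 1.934 1.739 -2.007
v 0.766 1.761 -1.393
v 1.359 1.877 -1.052
v 1.297 2.396 -1.825
v 1.403 1.104 -1.575
v 1.571 1.307 -1.263
v 1.78 1.257 -1.61
v 1.484 2.352 -1.466
v 1.693 2.302 -1.813
v 1.914 1.86 -1.376
v 1.007 1.198 -1.587
v 1.216 1.148 -1.934
v 0.92 2.243 -1.79
v 1.129 2.193 -2.137
v 0.786 1.64 -2.024
v 1.422 1.974 -2.317
v 1.476 1.328 -2.191
v 1.079 1.421 -2.204
v 1.046 1.82 -2.282
v 1.771 2.041 -2.116
v 1.825 1.396 -1.991
v 1.992 1.599 -1.679
v 1.959 1.998 -1.757
v 1.688 1.669 -2.261
v 0.875 2.104 -1.409
v 0.929 1.459 -1.284
v 0.741 1.502 -1.643
v 0.708 1.901 -1.721
v 1.224 2.172 -1.209
v 1.278 1.526 -1.083
v 1.654 1.68 -1.118
v 1.621 2.079 -1.196
v 1.012 1.831 -1.139
f 2 1 5
f 2 5 3
f 3 5 6
f 3 6 4
f 5 1 7
f 5 7 6
f 6 7 8
f 6 8 4
f 7 1 9
f 7 9 8
f 8 9 10
f 8 10 4
f 9 1 11
f 9 11 10
f 10 11 12
f 10 12 4
f 11 1 13
f 11 13 12
f 12 13 14
f 12 14 4
f 13 1 15
f 13 15 14
f 14 15 16
f 14 16 4
f 15 1 17
f 15 17 16
f 16 17 18
f 16 18 4
f 17 1 19
f 17 19 18
f 18 19 20
f 18 20 4
f 19 1 21
f 19 21 20
f 20 21 22
f 20 22 4
f 21 1 2
f 21 2 22
f 22 2 3
f 22 3 4
f 24 23 27
f 24 27 25
f 25 27 28
f 25 28 26
f 27 23 29
f 27 29 28
f 28 29 30
f 28 30 26
f 29 23 31
f 29 31 30
f 30 31 32
f 30 32 26
f 31 23 33
f 31 33 32
f 32 33 34
f 32 34 26
f 33 23 35
f 33 35 34
f 34 35 36
f 34 36 26
f 35 23 37
f 35 37 36
f 36 37 38
f 36 38 26
f 37 23 39
f 37 39 38
f 38 39 40
f 38 40 26
f 39 23 41
f 39 41 40
f 40 41 42
f 40 42 26
f 41 23 43
f 41 43 42
f 42 43 44
f 42 44 26
f 43 23 24
f 43 24 44
f 44 24 25
f 44 25 26
f 45 82 61
f 82 56 85
f 61 85 50
f 82 85 61
f 45 61 57
f 61 50 62
f 57 62 46
f 61 62 57
f 45 57 66
f 57 46 67
f 66 67 52
f 57 67 66
f 45 66 78
f 66 52 81
f 78 81 55
f 66 81 78
f 45 78 82
f 78 55 86
f 82 86 56
f 78 86 82
f 46 62 73
f 62 50 76
f 73 76 54
f 62 76 73
f 50 85 63
f 85 56 84
f 63 84 49
f 85 84 63
f 56 86 83
f 86 55 79
f 83 79 47
f 86 79 83
f 55 81 80
f 81 52 68
f 80 68 51
f 81 68 80
f 52 67 72
f 67 46 69
f 72 69 53
f 67 69 72
f 48 74 60
f 74 54 75
f 60 75 49
f 74 75 60
f 48 60 58
f 60 49 59
f 58 59 47
f 60 59 58
f 48 58 65
f 58 47 64
f 65 64 51
f 58 64 65
f 48 65 70
f 65 51 71
f 70 71 53
f 65 71 70
f 48 70 74
f 70 53 77
f 74 77 54
f 70 77 74
f 49 75 63
f 75 54 76
f 63 76 50
f 75 76 63
f 47 59 83
f 59 49 84
f 83 84 56
f 59 84 83
f 51 64 80
f 64 47 79
f 80 79 55
f 64 79 80
f 53 71 72
f 71 51 68
f 72 68 52
f 71 68 72
f 54 77 73
f 77 53 69
f 73 69 46
f 77 69 73



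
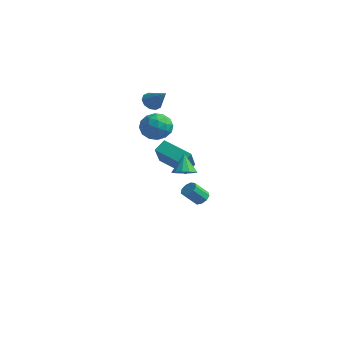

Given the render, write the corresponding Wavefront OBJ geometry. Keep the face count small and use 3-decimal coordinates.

v -3.823 1.866 -2.512
v -3.773 2.528 -1.998
v -2.208 2.228 -3.138
v -2.157 2.891 -2.624
v -3.003 0.689 -1.076
v -2.952 1.352 -0.562
v -1.387 1.052 -1.702
v -1.337 1.714 -1.188
v 3.806 -4.183 1.059
v 4.095 -4.653 1.362
v 3.414 -3.777 2.061
v 4.329 -4.386 1.345
v 4.396 -4.055 1.238
v 4.276 -3.764 1.073
v 4.007 -3.606 0.904
v 3.674 -3.631 0.784
v 3.383 -3.831 0.751
v 3.226 -4.143 0.816
v 3.253 -4.467 0.958
v 3.456 -4.701 1.132
v 3.769 -4.771 1.282
v -0.68 1.846 -4.301
v -0.337 1.491 -4.465
v -0.656 0.8 -3.644
v -1 1.154 -3.479
v -0.185 1.706 -4.226
v -0.504 1.015 -3.404
v -0.265 1.986 -4.021
v -0.584 1.295 -3.2
v -0.539 2.2 -3.948
v -0.858 1.509 -3.126
v -0.879 2.248 -4.039
v -1.199 1.557 -3.218
v -1.127 2.108 -4.253
v -1.446 1.417 -3.432
v -1.165 1.845 -4.489
v -1.484 1.154 -3.668
v -0.977 1.582 -4.637
v -1.296 0.891 -3.816
v -0.65 1.443 -4.628
v -0.969 0.751 -3.806
v -2.675 -0.228 0.852
v -1.891 0.178 0.542
v -1.909 -0.818 2.018
v -1.125 -0.412 1.708
v -1.819 0.113 2.053
v -2.292 0.477 1.333
v -1.508 -1.117 1.227
v -1.981 -0.753 0.507
v -1.169 -0.371 0.774
v -1.362 0.389 1.285
v -2.438 -1.029 1.275
v -2.631 -0.269 1.786
v -2.35 0.027 0.595
v -1.45 -0.667 1.965
v -1.858 -0.358 2.168
v -1.397 -0.12 1.986
v -2.586 0.203 1.06
v -2.125 0.441 0.878
v -2.083 0.403 1.766
v -1.675 -1.081 1.682
v -1.214 -0.843 1.5
v -2.403 -0.52 0.574
v -1.942 -0.282 0.392
v -1.717 -1.043 0.794
v -1.465 -0.057 0.549
v -1.015 -0.404 1.234
v -1.24 -0.819 0.952
v -1.518 -0.605 0.528
v -1.578 0.389 0.849
v -1.128 0.043 1.535
v -1.536 0.351 1.738
v -1.814 0.565 1.314
v -1.154 0.066 0.986
v -2.672 -0.683 1.025
v -2.222 -1.029 1.711
v -1.986 -1.205 1.246
v -2.264 -0.991 0.822
v -2.785 -0.236 1.326
v -2.335 -0.583 2.011
v -2.282 -0.035 2.032
v -2.56 0.179 1.608
v -2.646 -0.706 1.574
v -3.75 1.247 2.118
v -3.378 1.519 1.689
v -2.67 1.193 3.022
v -3.542 1.801 1.902
v -3.786 1.871 2.197
v -4.016 1.703 2.462
v -4.145 1.36 2.596
v -4.123 0.975 2.547
v -3.959 0.693 2.334
v -3.715 0.623 2.039
v -3.485 0.791 1.773
v -3.356 1.133 1.64
f 2 4 1
f 5 2 1
f 1 4 3
f 3 5 1
f 2 8 4
f 6 2 5
f 6 8 2
f 4 8 3
f 7 5 3
f 3 8 7
f 7 6 5
f 8 6 7
f 10 9 12
f 10 12 11
f 12 9 13
f 12 13 11
f 13 9 14
f 13 14 11
f 14 9 15
f 14 15 11
f 15 9 16
f 15 16 11
f 16 9 17
f 16 17 11
f 17 9 18
f 17 18 11
f 18 9 19
f 18 19 11
f 19 9 20
f 19 20 11
f 20 9 21
f 20 21 11
f 21 9 10
f 21 10 11
f 23 22 26
f 23 26 24
f 24 26 27
f 24 27 25
f 26 22 28
f 26 28 27
f 27 28 29
f 27 29 25
f 28 22 30
f 28 30 29
f 29 30 31
f 29 31 25
f 30 22 32
f 30 32 31
f 31 32 33
f 31 33 25
f 32 22 34
f 32 34 33
f 33 34 35
f 33 35 25
f 34 22 36
f 34 36 35
f 35 36 37
f 35 37 25
f 36 22 38
f 36 38 37
f 37 38 39
f 37 39 25
f 38 22 40
f 38 40 39
f 39 40 41
f 39 41 25
f 40 22 23
f 40 23 41
f 41 23 24
f 41 24 25
f 42 79 58
f 79 53 82
f 58 82 47
f 79 82 58
f 42 58 54
f 58 47 59
f 54 59 43
f 58 59 54
f 42 54 63
f 54 43 64
f 63 64 49
f 54 64 63
f 42 63 75
f 63 49 78
f 75 78 52
f 63 78 75
f 42 75 79
f 75 52 83
f 79 83 53
f 75 83 79
f 43 59 70
f 59 47 73
f 70 73 51
f 59 73 70
f 47 82 60
f 82 53 81
f 60 81 46
f 82 81 60
f 53 83 80
f 83 52 76
f 80 76 44
f 83 76 80
f 52 78 77
f 78 49 65
f 77 65 48
f 78 65 77
f 49 64 69
f 64 43 66
f 69 66 50
f 64 66 69
f 45 71 57
f 71 51 72
f 57 72 46
f 71 72 57
f 45 57 55
f 57 46 56
f 55 56 44
f 57 56 55
f 45 55 62
f 55 44 61
f 62 61 48
f 55 61 62
f 45 62 67
f 62 48 68
f 67 68 50
f 62 68 67
f 45 67 71
f 67 50 74
f 71 74 51
f 67 74 71
f 46 72 60
f 72 51 73
f 60 73 47
f 72 73 60
f 44 56 80
f 56 46 81
f 80 81 53
f 56 81 80
f 48 61 77
f 61 44 76
f 77 76 52
f 61 76 77
f 50 68 69
f 68 48 65
f 69 65 49
f 68 65 69
f 51 74 70
f 74 50 66
f 70 66 43
f 74 66 70
f 85 84 87
f 85 87 86
f 87 84 88
f 87 88 86
f 88 84 89
f 88 89 86
f 89 84 90
f 89 90 86
f 90 84 91
f 90 91 86
f 91 84 92
f 91 92 86
f 92 84 93
f 92 93 86
f 93 84 94
f 93 94 86
f 94 84 95
f 94 95 86
f 95 84 85
f 95 85 86



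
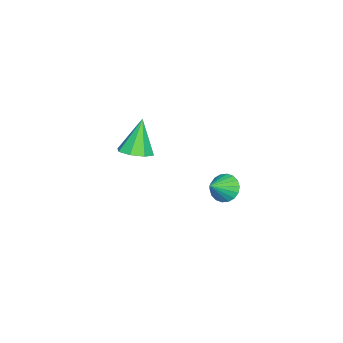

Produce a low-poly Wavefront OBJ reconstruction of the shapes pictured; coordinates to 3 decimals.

v 1.973 3.183 2.555
v 2.497 3.578 2.063
v 2.987 2.797 3.325
v 2.408 3.833 2.309
v 2.233 3.959 2.603
v 2.006 3.932 2.887
v 1.773 3.756 3.106
v 1.579 3.467 3.216
v 1.464 3.121 3.195
v 1.449 2.788 3.047
v 1.539 2.533 2.801
v 1.714 2.407 2.507
v 1.941 2.434 2.223
v 2.174 2.61 2.004
v 2.367 2.899 1.894
v 2.483 3.245 1.915
v -2.673 -3.21 0.299
v -1.785 -3.15 0.685
v -3.527 -3.17 2.261
v -2.079 -2.483 0.543
v -2.721 -2.242 0.258
v -3.334 -2.569 -0.002
v -3.56 -3.271 -0.086
v -3.266 -3.937 0.055
v -2.624 -4.178 0.34
v -2.011 -3.852 0.601
f 2 1 4
f 2 4 3
f 4 1 5
f 4 5 3
f 5 1 6
f 5 6 3
f 6 1 7
f 6 7 3
f 7 1 8
f 7 8 3
f 8 1 9
f 8 9 3
f 9 1 10
f 9 10 3
f 10 1 11
f 10 11 3
f 11 1 12
f 11 12 3
f 12 1 13
f 12 13 3
f 13 1 14
f 13 14 3
f 14 1 15
f 14 15 3
f 15 1 16
f 15 16 3
f 16 1 2
f 16 2 3
f 18 17 20
f 18 20 19
f 20 17 21
f 20 21 19
f 21 17 22
f 21 22 19
f 22 17 23
f 22 23 19
f 23 17 24
f 23 24 19
f 24 17 25
f 24 25 19
f 25 17 26
f 25 26 19
f 26 17 18
f 26 18 19



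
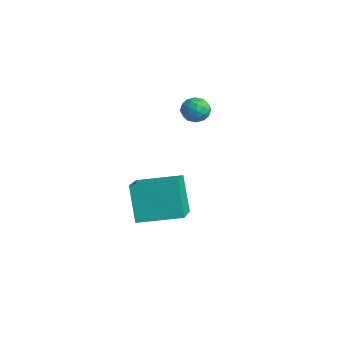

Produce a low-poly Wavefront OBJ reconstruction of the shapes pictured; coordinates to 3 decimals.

v -3.164 1.643 -1.694
v -2.62 1.973 -1.913
v -2.58 0.727 -1.627
v -2.036 1.057 -1.846
v -2.287 1.189 -1.236
v -2.647 1.755 -1.277
v -2.553 0.945 -2.263
v -2.913 1.511 -2.304
v -2.242 1.542 -2.265
v -2.078 1.693 -1.63
v -3.122 1.007 -1.91
v -2.958 1.158 -1.275
v -2.943 1.889 -1.809
v -2.257 0.811 -1.731
v -2.404 0.889 -1.372
v -2.084 1.083 -1.501
v -2.959 1.761 -1.435
v -2.64 1.955 -1.564
v -2.444 1.494 -1.166
v -2.56 0.745 -1.976
v -2.241 0.939 -2.105
v -3.116 1.617 -2.039
v -2.796 1.811 -2.168
v -2.756 1.206 -2.374
v -2.402 1.829 -2.145
v -2.058 1.29 -2.106
v -2.362 1.224 -2.351
v -2.574 1.557 -2.375
v -2.305 1.918 -1.772
v -1.962 1.379 -1.733
v -2.109 1.457 -1.374
v -2.321 1.79 -1.398
v -2.083 1.664 -1.979
v -3.238 1.321 -1.807
v -2.895 0.782 -1.768
v -2.879 0.91 -2.142
v -3.091 1.243 -2.166
v -3.142 1.41 -1.434
v -2.798 0.871 -1.395
v -2.626 1.143 -1.165
v -2.838 1.476 -1.189
v -3.117 1.036 -1.561
v 2.351 -4.484 -3.612
v 1.53 -4.264 -2.071
v 0.841 -3.286 -4.587
v 0.02 -3.066 -3.046
v 3.36 -2.954 -3.294
v 2.539 -2.734 -1.753
v 1.85 -1.756 -4.269
v 1.029 -1.536 -2.728
f 1 38 17
f 38 12 41
f 17 41 6
f 38 41 17
f 1 17 13
f 17 6 18
f 13 18 2
f 17 18 13
f 1 13 22
f 13 2 23
f 22 23 8
f 13 23 22
f 1 22 34
f 22 8 37
f 34 37 11
f 22 37 34
f 1 34 38
f 34 11 42
f 38 42 12
f 34 42 38
f 2 18 29
f 18 6 32
f 29 32 10
f 18 32 29
f 6 41 19
f 41 12 40
f 19 40 5
f 41 40 19
f 12 42 39
f 42 11 35
f 39 35 3
f 42 35 39
f 11 37 36
f 37 8 24
f 36 24 7
f 37 24 36
f 8 23 28
f 23 2 25
f 28 25 9
f 23 25 28
f 4 30 16
f 30 10 31
f 16 31 5
f 30 31 16
f 4 16 14
f 16 5 15
f 14 15 3
f 16 15 14
f 4 14 21
f 14 3 20
f 21 20 7
f 14 20 21
f 4 21 26
f 21 7 27
f 26 27 9
f 21 27 26
f 4 26 30
f 26 9 33
f 30 33 10
f 26 33 30
f 5 31 19
f 31 10 32
f 19 32 6
f 31 32 19
f 3 15 39
f 15 5 40
f 39 40 12
f 15 40 39
f 7 20 36
f 20 3 35
f 36 35 11
f 20 35 36
f 9 27 28
f 27 7 24
f 28 24 8
f 27 24 28
f 10 33 29
f 33 9 25
f 29 25 2
f 33 25 29
f 44 46 43
f 47 44 43
f 43 46 45
f 45 47 43
f 44 50 46
f 48 44 47
f 48 50 44
f 46 50 45
f 49 47 45
f 45 50 49
f 49 48 47
f 50 48 49



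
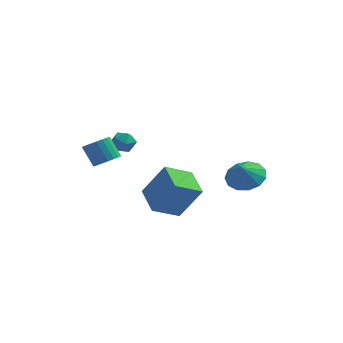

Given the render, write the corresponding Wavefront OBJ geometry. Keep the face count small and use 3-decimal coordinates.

v -2.316 1.154 -1.922
v -1.765 1.183 -1.502
v -2.215 0.037 -1.978
v -1.664 0.066 -1.558
v -2.296 0.212 -1.311
v -2.358 0.902 -1.277
v -1.622 0.318 -2.203
v -1.684 1.008 -2.169
v -1.336 0.666 -1.676
v -1.752 0.601 -1.125
v -2.228 0.619 -2.355
v -2.644 0.554 -1.804
v -1.681 -2.932 -1.257
v -1.255 -3.324 -0.863
v -1.893 -3 0.15
v -2.319 -2.608 -0.243
v -1.12 -3.067 -0.86
v -1.757 -2.742 0.153
v -1.082 -2.786 -0.926
v -1.719 -2.461 0.087
v -1.147 -2.53 -1.049
v -1.784 -2.206 -0.036
v -1.305 -2.344 -1.208
v -1.942 -2.02 -0.195
v -1.528 -2.26 -1.375
v -2.165 -1.935 -0.362
v -1.777 -2.292 -1.522
v -2.414 -1.967 -0.509
v -2.01 -2.434 -1.623
v -2.647 -2.11 -0.61
v -2.186 -2.663 -1.66
v -2.823 -2.339 -0.647
v -2.275 -2.939 -1.628
v -2.912 -2.614 -0.615
v -2.261 -3.213 -1.531
v -2.898 -2.888 -0.518
v -2.147 -3.438 -1.387
v -2.784 -3.114 -0.374
v -1.952 -3.577 -1.22
v -2.59 -3.252 -0.207
v -1.711 -3.604 -1.06
v -2.348 -3.279 -0.047
v -1.464 -3.514 -0.934
v -2.102 -3.19 0.079
v 3.856 1.136 -3.515
v 4.343 1.857 -2.982
v 3.744 0.584 -2.665
v 3.785 1.994 -2.967
v 3.25 1.858 -3.126
v 2.907 1.493 -3.409
v 2.866 1.015 -3.725
v 3.139 0.576 -3.975
v 3.64 0.314 -4.078
v 4.21 0.313 -4.003
v 4.667 0.574 -3.773
v 4.868 1.013 -3.461
v 4.747 1.492 -3.166
v 1.506 -2.162 -4.803
v 0.456 -3.095 -4.102
v 0.653 -0.845 -4.329
v -0.398 -1.777 -3.628
v 2.578 -2.083 -3.092
v 1.527 -3.015 -2.391
v 1.724 -0.765 -2.618
v 0.674 -1.698 -1.917
f 1 12 6
f 1 6 2
f 1 2 8
f 1 8 11
f 1 11 12
f 2 6 10
f 6 12 5
f 12 11 3
f 11 8 7
f 8 2 9
f 4 10 5
f 4 5 3
f 4 3 7
f 4 7 9
f 4 9 10
f 5 10 6
f 3 5 12
f 7 3 11
f 9 7 8
f 10 9 2
f 14 13 17
f 14 17 15
f 15 17 18
f 15 18 16
f 17 13 19
f 17 19 18
f 18 19 20
f 18 20 16
f 19 13 21
f 19 21 20
f 20 21 22
f 20 22 16
f 21 13 23
f 21 23 22
f 22 23 24
f 22 24 16
f 23 13 25
f 23 25 24
f 24 25 26
f 24 26 16
f 25 13 27
f 25 27 26
f 26 27 28
f 26 28 16
f 27 13 29
f 27 29 28
f 28 29 30
f 28 30 16
f 29 13 31
f 29 31 30
f 30 31 32
f 30 32 16
f 31 13 33
f 31 33 32
f 32 33 34
f 32 34 16
f 33 13 35
f 33 35 34
f 34 35 36
f 34 36 16
f 35 13 37
f 35 37 36
f 36 37 38
f 36 38 16
f 37 13 39
f 37 39 38
f 38 39 40
f 38 40 16
f 39 13 41
f 39 41 40
f 40 41 42
f 40 42 16
f 41 13 43
f 41 43 42
f 42 43 44
f 42 44 16
f 43 13 14
f 43 14 44
f 44 14 15
f 44 15 16
f 46 45 48
f 46 48 47
f 48 45 49
f 48 49 47
f 49 45 50
f 49 50 47
f 50 45 51
f 50 51 47
f 51 45 52
f 51 52 47
f 52 45 53
f 52 53 47
f 53 45 54
f 53 54 47
f 54 45 55
f 54 55 47
f 55 45 56
f 55 56 47
f 56 45 57
f 56 57 47
f 57 45 46
f 57 46 47
f 59 61 58
f 62 59 58
f 58 61 60
f 60 62 58
f 59 65 61
f 63 59 62
f 63 65 59
f 61 65 60
f 64 62 60
f 60 65 64
f 64 63 62
f 65 63 64



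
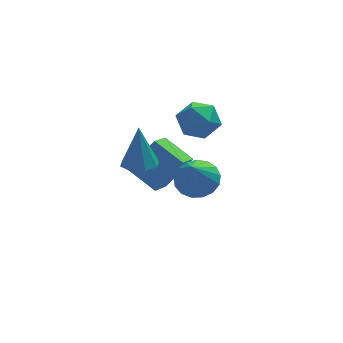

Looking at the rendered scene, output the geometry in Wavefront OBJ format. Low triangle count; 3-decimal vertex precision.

v 3.58 4.089 -1.165
v 4.678 3.89 -0.788
v 3.022 2.43 -0.412
v 4.12 2.231 -0.035
v 3.475 3.088 0.453
v 3.82 4.113 -0.012
v 3.88 2.207 -1.188
v 4.225 3.232 -1.653
v 4.863 2.727 -0.802
v 4.613 3.271 0.212
v 3.087 3.049 -1.412
v 2.837 3.593 -0.398
v 0.088 -0.441 0.057
v 0.741 -1.047 0.187
v 0.212 0.141 2.143
v 0.986 -0.431 0
v 0.705 0.179 -0.153
v 0.063 0.426 -0.184
v -0.565 0.165 -0.073
v -0.81 -0.451 0.113
v -0.53 -1.061 0.267
v 0.113 -1.308 0.297
v 2.139 2.79 -4.937
v 1.323 1.655 -4.06
v 1.101 4.113 -4.191
v 0.286 2.978 -3.313
v 3.554 3.002 -3.347
v 2.739 1.867 -2.469
v 2.517 4.325 -2.6
v 1.701 3.19 -1.723
v 2.21 -2.431 0.24
v 2.883 -1.798 0.76
v 1.69 -3.289 1.96
v 2.448 -1.538 0.758
v 1.958 -1.482 0.638
v 1.526 -1.643 0.427
v 1.251 -1.986 0.173
v 1.195 -2.43 -0.066
v 1.372 -2.875 -0.234
v 1.741 -3.218 -0.294
v 2.217 -3.381 -0.231
v 2.692 -3.326 -0.06
v 3.056 -3.067 0.18
v 3.227 -2.662 0.433
v 3.164 -2.204 0.643
f 1 12 6
f 1 6 2
f 1 2 8
f 1 8 11
f 1 11 12
f 2 6 10
f 6 12 5
f 12 11 3
f 11 8 7
f 8 2 9
f 4 10 5
f 4 5 3
f 4 3 7
f 4 7 9
f 4 9 10
f 5 10 6
f 3 5 12
f 7 3 11
f 9 7 8
f 10 9 2
f 14 13 16
f 14 16 15
f 16 13 17
f 16 17 15
f 17 13 18
f 17 18 15
f 18 13 19
f 18 19 15
f 19 13 20
f 19 20 15
f 20 13 21
f 20 21 15
f 21 13 22
f 21 22 15
f 22 13 14
f 22 14 15
f 24 26 23
f 27 24 23
f 23 26 25
f 25 27 23
f 24 30 26
f 28 24 27
f 28 30 24
f 26 30 25
f 29 27 25
f 25 30 29
f 29 28 27
f 30 28 29
f 32 31 34
f 32 34 33
f 34 31 35
f 34 35 33
f 35 31 36
f 35 36 33
f 36 31 37
f 36 37 33
f 37 31 38
f 37 38 33
f 38 31 39
f 38 39 33
f 39 31 40
f 39 40 33
f 40 31 41
f 40 41 33
f 41 31 42
f 41 42 33
f 42 31 43
f 42 43 33
f 43 31 44
f 43 44 33
f 44 31 45
f 44 45 33
f 45 31 32
f 45 32 33



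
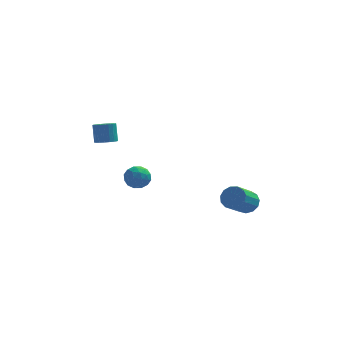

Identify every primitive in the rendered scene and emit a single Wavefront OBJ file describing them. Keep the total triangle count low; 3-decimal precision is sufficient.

v -3.65 0.808 0.592
v -3.162 0.421 0.809
v -3.281 0.904 1.944
v -3.77 1.292 1.728
v -3.02 0.662 0.721
v -3.139 1.145 1.856
v -3.002 0.933 0.607
v -3.122 1.416 1.743
v -3.113 1.178 0.491
v -3.233 1.662 1.627
v -3.331 1.351 0.395
v -3.45 1.834 1.53
v -3.611 1.416 0.338
v -3.731 1.899 1.473
v -3.9 1.361 0.331
v -4.019 1.844 1.466
v -4.139 1.196 0.376
v -4.258 1.679 1.511
v -4.281 0.955 0.464
v -4.4 1.438 1.599
v -4.298 0.684 0.577
v -4.418 1.167 1.713
v -4.187 0.438 0.693
v -4.307 0.922 1.829
v -3.97 0.266 0.79
v -4.089 0.749 1.925
v -3.689 0.201 0.847
v -3.809 0.684 1.982
v -3.401 0.256 0.854
v -3.52 0.739 1.989
v -1.724 2.227 -3.435
v -1.263 2.18 -2.733
v -2.697 1.48 -2.847
v -2.236 1.433 -2.145
v -2.576 2.166 -2.376
v -1.975 2.628 -2.74
v -1.985 1.032 -2.84
v -1.384 1.494 -3.204
v -1.425 1.442 -2.365
v -1.79 2.143 -2.079
v -2.17 1.517 -3.501
v -2.535 2.218 -3.215
v -1.408 2.269 -3.136
v -2.552 1.391 -2.444
v -2.752 1.822 -2.58
v -2.481 1.794 -2.168
v -1.826 2.533 -3.14
v -1.556 2.505 -2.727
v -2.328 2.497 -2.518
v -2.404 1.155 -2.853
v -2.134 1.127 -2.44
v -1.479 1.866 -3.412
v -1.208 1.838 -3
v -1.632 1.163 -3.062
v -1.232 1.808 -2.507
v -1.804 1.368 -2.161
v -1.657 1.132 -2.569
v -1.303 1.404 -2.783
v -1.447 2.22 -2.338
v -2.019 1.781 -1.992
v -2.219 2.212 -2.129
v -1.865 2.483 -2.343
v -1.542 1.786 -2.122
v -1.941 1.879 -3.588
v -2.513 1.44 -3.242
v -2.095 1.177 -3.237
v -1.741 1.448 -3.451
v -2.156 2.292 -3.419
v -2.728 1.852 -3.073
v -2.657 2.256 -2.797
v -2.303 2.528 -3.011
v -2.418 1.874 -3.458
v 4.214 0.2 -3.772
v 4.571 -0.388 -4.181
v 3.803 -1.567 -3.158
v 3.446 -0.98 -2.748
v 4.851 -0.279 -3.845
v 4.083 -1.458 -2.822
v 4.929 -0.018 -3.486
v 4.161 -1.197 -2.462
v 4.78 0.312 -3.217
v 4.012 -0.867 -2.194
v 4.451 0.606 -3.125
v 3.683 -0.573 -2.102
v 4.047 0.772 -3.238
v 3.279 -0.408 -2.215
v 3.696 0.755 -3.52
v 2.928 -0.424 -2.497
v 3.51 0.562 -3.882
v 2.742 -0.617 -2.859
v 3.547 0.254 -4.209
v 2.779 -0.925 -3.186
v 3.796 -0.071 -4.398
v 3.028 -1.25 -3.374
v 4.177 -0.31 -4.387
v 3.409 -1.49 -3.364
f 2 1 5
f 2 5 3
f 3 5 6
f 3 6 4
f 5 1 7
f 5 7 6
f 6 7 8
f 6 8 4
f 7 1 9
f 7 9 8
f 8 9 10
f 8 10 4
f 9 1 11
f 9 11 10
f 10 11 12
f 10 12 4
f 11 1 13
f 11 13 12
f 12 13 14
f 12 14 4
f 13 1 15
f 13 15 14
f 14 15 16
f 14 16 4
f 15 1 17
f 15 17 16
f 16 17 18
f 16 18 4
f 17 1 19
f 17 19 18
f 18 19 20
f 18 20 4
f 19 1 21
f 19 21 20
f 20 21 22
f 20 22 4
f 21 1 23
f 21 23 22
f 22 23 24
f 22 24 4
f 23 1 25
f 23 25 24
f 24 25 26
f 24 26 4
f 25 1 27
f 25 27 26
f 26 27 28
f 26 28 4
f 27 1 29
f 27 29 28
f 28 29 30
f 28 30 4
f 29 1 2
f 29 2 30
f 30 2 3
f 30 3 4
f 31 68 47
f 68 42 71
f 47 71 36
f 68 71 47
f 31 47 43
f 47 36 48
f 43 48 32
f 47 48 43
f 31 43 52
f 43 32 53
f 52 53 38
f 43 53 52
f 31 52 64
f 52 38 67
f 64 67 41
f 52 67 64
f 31 64 68
f 64 41 72
f 68 72 42
f 64 72 68
f 32 48 59
f 48 36 62
f 59 62 40
f 48 62 59
f 36 71 49
f 71 42 70
f 49 70 35
f 71 70 49
f 42 72 69
f 72 41 65
f 69 65 33
f 72 65 69
f 41 67 66
f 67 38 54
f 66 54 37
f 67 54 66
f 38 53 58
f 53 32 55
f 58 55 39
f 53 55 58
f 34 60 46
f 60 40 61
f 46 61 35
f 60 61 46
f 34 46 44
f 46 35 45
f 44 45 33
f 46 45 44
f 34 44 51
f 44 33 50
f 51 50 37
f 44 50 51
f 34 51 56
f 51 37 57
f 56 57 39
f 51 57 56
f 34 56 60
f 56 39 63
f 60 63 40
f 56 63 60
f 35 61 49
f 61 40 62
f 49 62 36
f 61 62 49
f 33 45 69
f 45 35 70
f 69 70 42
f 45 70 69
f 37 50 66
f 50 33 65
f 66 65 41
f 50 65 66
f 39 57 58
f 57 37 54
f 58 54 38
f 57 54 58
f 40 63 59
f 63 39 55
f 59 55 32
f 63 55 59
f 74 73 77
f 74 77 75
f 75 77 78
f 75 78 76
f 77 73 79
f 77 79 78
f 78 79 80
f 78 80 76
f 79 73 81
f 79 81 80
f 80 81 82
f 80 82 76
f 81 73 83
f 81 83 82
f 82 83 84
f 82 84 76
f 83 73 85
f 83 85 84
f 84 85 86
f 84 86 76
f 85 73 87
f 85 87 86
f 86 87 88
f 86 88 76
f 87 73 89
f 87 89 88
f 88 89 90
f 88 90 76
f 89 73 91
f 89 91 90
f 90 91 92
f 90 92 76
f 91 73 93
f 91 93 92
f 92 93 94
f 92 94 76
f 93 73 95
f 93 95 94
f 94 95 96
f 94 96 76
f 95 73 74
f 95 74 96
f 96 74 75
f 96 75 76



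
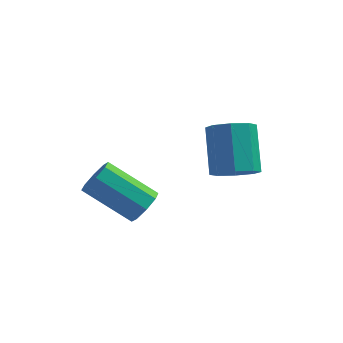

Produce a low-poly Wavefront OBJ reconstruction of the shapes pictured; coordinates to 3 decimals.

v 3.257 -1.097 -3.604
v 4.111 -0.946 -3.542
v 3.778 0.347 -2.093
v 2.923 0.197 -2.156
v 3.812 -0.539 -3.975
v 3.479 0.755 -2.526
v 3.187 -0.458 -4.191
v 2.854 0.835 -2.742
v 2.603 -0.751 -4.063
v 2.27 0.542 -2.615
v 2.402 -1.247 -3.667
v 2.069 0.046 -2.218
v 2.701 -1.655 -3.234
v 2.368 -0.361 -1.785
v 3.326 -1.735 -3.018
v 2.993 -0.442 -1.569
v 3.91 -1.442 -3.145
v 3.577 -0.149 -1.697
v 0.7 -4.031 -3.413
v 1.071 -4.173 -2.837
v -0.608 -3.911 -1.691
v -0.98 -3.769 -2.267
v 1.07 -3.651 -2.957
v -0.609 -3.389 -1.811
v 0.853 -3.351 -3.344
v -0.827 -3.09 -2.198
v 0.545 -3.45 -3.772
v -1.134 -3.188 -2.626
v 0.328 -3.889 -3.989
v -1.351 -3.627 -2.843
v 0.329 -4.411 -3.869
v -1.35 -4.149 -2.723
v 0.547 -4.71 -3.482
v -1.133 -4.449 -2.336
v 0.854 -4.612 -3.054
v -0.825 -4.35 -1.908
f 2 1 5
f 2 5 3
f 3 5 6
f 3 6 4
f 5 1 7
f 5 7 6
f 6 7 8
f 6 8 4
f 7 1 9
f 7 9 8
f 8 9 10
f 8 10 4
f 9 1 11
f 9 11 10
f 10 11 12
f 10 12 4
f 11 1 13
f 11 13 12
f 12 13 14
f 12 14 4
f 13 1 15
f 13 15 14
f 14 15 16
f 14 16 4
f 15 1 17
f 15 17 16
f 16 17 18
f 16 18 4
f 17 1 2
f 17 2 18
f 18 2 3
f 18 3 4
f 20 19 23
f 20 23 21
f 21 23 24
f 21 24 22
f 23 19 25
f 23 25 24
f 24 25 26
f 24 26 22
f 25 19 27
f 25 27 26
f 26 27 28
f 26 28 22
f 27 19 29
f 27 29 28
f 28 29 30
f 28 30 22
f 29 19 31
f 29 31 30
f 30 31 32
f 30 32 22
f 31 19 33
f 31 33 32
f 32 33 34
f 32 34 22
f 33 19 35
f 33 35 34
f 34 35 36
f 34 36 22
f 35 19 20
f 35 20 36
f 36 20 21
f 36 21 22



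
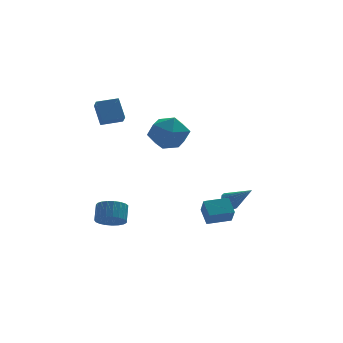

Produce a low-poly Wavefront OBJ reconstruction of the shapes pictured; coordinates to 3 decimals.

v 3.455 1.41 -4.148
v 3.943 1.695 -4.349
v 4.405 0.51 -3.112
v 3.855 1.856 -4.128
v 3.676 1.916 -3.912
v 3.445 1.859 -3.75
v 3.217 1.699 -3.679
v 3.043 1.474 -3.716
v 2.964 1.233 -3.852
v 2.997 1.034 -4.055
v 3.134 0.92 -4.28
v 3.345 0.919 -4.475
v 3.582 1.03 -4.595
v 3.788 1.229 -4.612
v 3.919 1.468 -4.524
v -3.222 -0.877 -4.134
v -2.628 -1.368 -3.856
v -2.423 -0.674 -3.068
v -3.018 -0.183 -3.346
v -2.459 -1.169 -4.075
v -2.254 -0.475 -3.287
v -2.422 -0.92 -4.305
v -2.217 -0.225 -3.517
v -2.523 -0.663 -4.505
v -2.318 0.031 -3.717
v -2.746 -0.443 -4.641
v -2.541 0.251 -3.853
v -3.051 -0.299 -4.689
v -2.846 0.396 -3.901
v -3.385 -0.254 -4.641
v -3.18 0.441 -3.853
v -3.692 -0.317 -4.506
v -3.487 0.378 -3.718
v -3.917 -0.477 -4.306
v -3.712 0.218 -3.518
v -4.022 -0.706 -4.077
v -3.817 -0.012 -3.289
v -3.989 -0.965 -3.857
v -3.784 -0.27 -3.069
v -3.824 -1.209 -3.685
v -3.619 -0.514 -2.898
v -3.554 -1.395 -3.591
v -3.349 -0.7 -2.803
v -3.227 -1.492 -3.591
v -3.022 -0.797 -2.803
v -2.899 -1.482 -3.684
v -2.694 -0.788 -2.897
v -0.264 1.522 1.902
v 0.895 1.383 1.587
v -0.755 0.017 0.753
v 0.404 -0.122 0.438
v 0.048 -0.38 1.565
v 0.352 0.55 2.275
v -0.212 0.85 0.065
v 0.092 1.78 0.775
v 0.928 0.968 0.452
v 1.088 0.208 1.379
v -0.948 1.192 0.961
v -0.788 0.432 1.888
v -3.135 2.449 1.399
v -3.146 1.762 1.882
v -3.323 3.237 2.516
v -3.334 2.55 2.999
v -1.946 2.53 1.541
v -1.957 1.843 2.024
v -2.134 3.318 2.658
v -2.145 2.631 3.141
v 1.028 -4.384 -2.742
v 0.917 -3.563 -2.081
v 1.04 -3.712 -3.575
v 0.93 -2.891 -2.913
v 2.31 -4.289 -2.647
v 2.2 -3.468 -1.985
v 2.323 -3.617 -3.479
v 2.212 -2.796 -2.818
f 2 1 4
f 2 4 3
f 4 1 5
f 4 5 3
f 5 1 6
f 5 6 3
f 6 1 7
f 6 7 3
f 7 1 8
f 7 8 3
f 8 1 9
f 8 9 3
f 9 1 10
f 9 10 3
f 10 1 11
f 10 11 3
f 11 1 12
f 11 12 3
f 12 1 13
f 12 13 3
f 13 1 14
f 13 14 3
f 14 1 15
f 14 15 3
f 15 1 2
f 15 2 3
f 17 16 20
f 17 20 18
f 18 20 21
f 18 21 19
f 20 16 22
f 20 22 21
f 21 22 23
f 21 23 19
f 22 16 24
f 22 24 23
f 23 24 25
f 23 25 19
f 24 16 26
f 24 26 25
f 25 26 27
f 25 27 19
f 26 16 28
f 26 28 27
f 27 28 29
f 27 29 19
f 28 16 30
f 28 30 29
f 29 30 31
f 29 31 19
f 30 16 32
f 30 32 31
f 31 32 33
f 31 33 19
f 32 16 34
f 32 34 33
f 33 34 35
f 33 35 19
f 34 16 36
f 34 36 35
f 35 36 37
f 35 37 19
f 36 16 38
f 36 38 37
f 37 38 39
f 37 39 19
f 38 16 40
f 38 40 39
f 39 40 41
f 39 41 19
f 40 16 42
f 40 42 41
f 41 42 43
f 41 43 19
f 42 16 44
f 42 44 43
f 43 44 45
f 43 45 19
f 44 16 46
f 44 46 45
f 45 46 47
f 45 47 19
f 46 16 17
f 46 17 47
f 47 17 18
f 47 18 19
f 48 59 53
f 48 53 49
f 48 49 55
f 48 55 58
f 48 58 59
f 49 53 57
f 53 59 52
f 59 58 50
f 58 55 54
f 55 49 56
f 51 57 52
f 51 52 50
f 51 50 54
f 51 54 56
f 51 56 57
f 52 57 53
f 50 52 59
f 54 50 58
f 56 54 55
f 57 56 49
f 61 63 60
f 64 61 60
f 60 63 62
f 62 64 60
f 61 67 63
f 65 61 64
f 65 67 61
f 63 67 62
f 66 64 62
f 62 67 66
f 66 65 64
f 67 65 66
f 69 71 68
f 72 69 68
f 68 71 70
f 70 72 68
f 69 75 71
f 73 69 72
f 73 75 69
f 71 75 70
f 74 72 70
f 70 75 74
f 74 73 72
f 75 73 74



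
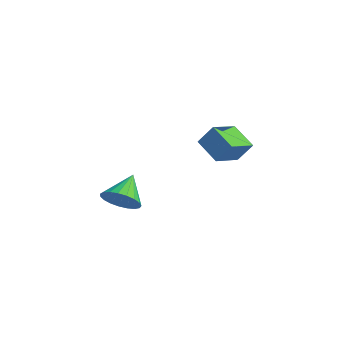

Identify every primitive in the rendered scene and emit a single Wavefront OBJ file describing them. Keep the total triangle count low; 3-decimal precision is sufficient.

v -0.428 1.704 1.222
v -1.798 1.322 1.954
v -1.146 3.167 0.64
v -2.517 2.784 1.372
v -0.023 2.336 2.308
v -1.394 1.953 3.04
v -0.742 3.798 1.726
v -2.112 3.416 2.458
v 0.113 -3.401 -0.101
v 0.637 -3.712 0.742
v -0.893 -2.379 0.901
v 0.864 -3.366 0.617
v 0.962 -3.026 0.368
v 0.913 -2.751 0.038
v 0.725 -2.588 -0.316
v 0.432 -2.566 -0.633
v 0.084 -2.688 -0.858
v -0.26 -2.934 -0.952
v -0.539 -3.26 -0.899
v -0.705 -3.611 -0.709
v -0.729 -3.925 -0.413
v -0.608 -4.149 -0.063
v -0.363 -4.244 0.28
v -0.035 -4.192 0.557
v 0.319 -4.004 0.72
f 2 4 1
f 5 2 1
f 1 4 3
f 3 5 1
f 2 8 4
f 6 2 5
f 6 8 2
f 4 8 3
f 7 5 3
f 3 8 7
f 7 6 5
f 8 6 7
f 10 9 12
f 10 12 11
f 12 9 13
f 12 13 11
f 13 9 14
f 13 14 11
f 14 9 15
f 14 15 11
f 15 9 16
f 15 16 11
f 16 9 17
f 16 17 11
f 17 9 18
f 17 18 11
f 18 9 19
f 18 19 11
f 19 9 20
f 19 20 11
f 20 9 21
f 20 21 11
f 21 9 22
f 21 22 11
f 22 9 23
f 22 23 11
f 23 9 24
f 23 24 11
f 24 9 25
f 24 25 11
f 25 9 10
f 25 10 11



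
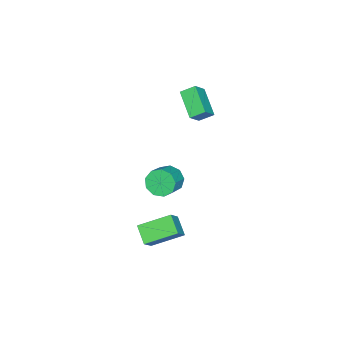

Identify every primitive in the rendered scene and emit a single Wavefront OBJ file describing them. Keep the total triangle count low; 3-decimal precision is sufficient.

v -2.666 -3.171 3.307
v -2.987 -2.57 3.725
v -1.773 -2.183 2.574
v -2.094 -1.582 2.993
v -2.006 -3.278 3.967
v -2.327 -2.677 4.386
v -1.113 -2.29 3.235
v -1.434 -1.689 3.653
v 2.444 -2.263 -3.035
v 1.89 -2.924 -2.49
v 1.623 -1.024 -2.365
v 1.07 -1.685 -1.82
v 3.15 -2.215 -2.26
v 2.597 -2.876 -1.715
v 2.33 -0.976 -1.59
v 1.776 -1.637 -1.045
v -0.339 -2.919 -0.824
v -0.047 -2.554 -1.398
v 0.892 -2.477 -0.87
v 0.599 -2.841 -0.296
v -0.257 -2.227 -1.073
v 0.682 -2.149 -0.545
v -0.505 -2.223 -0.632
v 0.434 -2.146 -0.104
v -0.676 -2.545 -0.281
v 0.263 -2.468 0.247
v -0.689 -3.042 -0.184
v 0.25 -2.965 0.344
v -0.539 -3.481 -0.386
v 0.4 -3.403 0.142
v -0.296 -3.657 -0.794
v 0.643 -3.579 -0.266
v -0.073 -3.487 -1.215
v 0.866 -3.41 -0.687
v 0.026 -3.052 -1.454
v 0.965 -2.974 -0.926
f 2 4 1
f 5 2 1
f 1 4 3
f 3 5 1
f 2 8 4
f 6 2 5
f 6 8 2
f 4 8 3
f 7 5 3
f 3 8 7
f 7 6 5
f 8 6 7
f 10 12 9
f 13 10 9
f 9 12 11
f 11 13 9
f 10 16 12
f 14 10 13
f 14 16 10
f 12 16 11
f 15 13 11
f 11 16 15
f 15 14 13
f 16 14 15
f 18 17 21
f 18 21 19
f 19 21 22
f 19 22 20
f 21 17 23
f 21 23 22
f 22 23 24
f 22 24 20
f 23 17 25
f 23 25 24
f 24 25 26
f 24 26 20
f 25 17 27
f 25 27 26
f 26 27 28
f 26 28 20
f 27 17 29
f 27 29 28
f 28 29 30
f 28 30 20
f 29 17 31
f 29 31 30
f 30 31 32
f 30 32 20
f 31 17 33
f 31 33 32
f 32 33 34
f 32 34 20
f 33 17 35
f 33 35 34
f 34 35 36
f 34 36 20
f 35 17 18
f 35 18 36
f 36 18 19
f 36 19 20

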